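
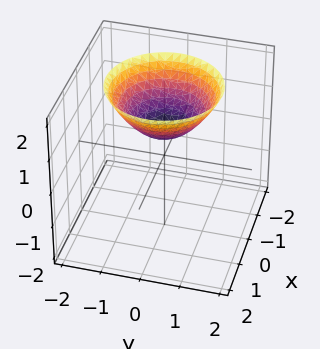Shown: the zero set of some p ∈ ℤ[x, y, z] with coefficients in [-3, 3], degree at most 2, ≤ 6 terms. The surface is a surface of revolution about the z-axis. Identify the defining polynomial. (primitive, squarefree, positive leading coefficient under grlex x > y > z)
Degree: the shape is more complex than any degree-1 surface, so deg p = 2.
Symmetries: the z-axis is an axis of rotation, so x and y enter only as x² + y².
From the visible intercepts: no x-intercept at any integer in the box; it misses every integer gridline on the y-axis; a circular section at z = 1 has radius between 0 and 1.
Assembling these constraints gives the stated polynomial.

2*x^2 + 2*y^2 - 3*z + 2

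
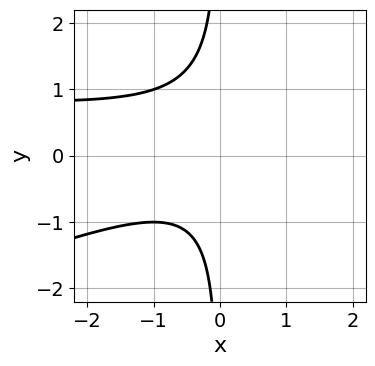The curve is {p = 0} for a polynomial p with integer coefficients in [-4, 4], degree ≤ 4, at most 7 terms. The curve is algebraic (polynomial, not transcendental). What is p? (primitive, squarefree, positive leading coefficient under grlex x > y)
(a) Degree: no degree-2 curve has this shape, so deg p = 3.
(b) From the visible intercepts: it misses every integer gridline on the x-axis; no y-intercept at any integer in the box.
(c) Together with the visible shape, these determine p as stated.

x^2*y - 3*x*y^2 - x^2 + x*y - 2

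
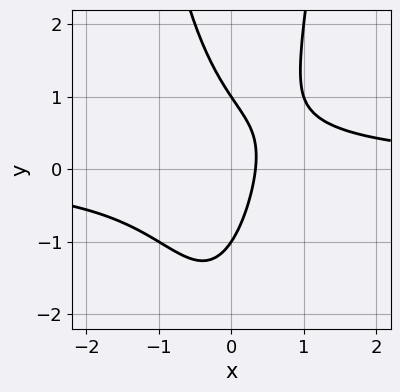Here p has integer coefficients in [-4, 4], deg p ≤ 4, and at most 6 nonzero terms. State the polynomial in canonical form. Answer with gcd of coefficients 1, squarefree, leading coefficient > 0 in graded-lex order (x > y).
First, the degree is 3 — the shape is more complex than any degree-2 curve.
Then, against the integer gridlines: the y-axis gridline crossings are at y ∈ {-1, 1}.
Finally, assembling these constraints gives the stated polynomial.

3*x^2*y - y^2 - 3*x + 1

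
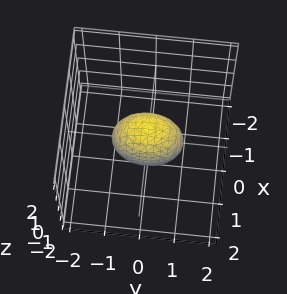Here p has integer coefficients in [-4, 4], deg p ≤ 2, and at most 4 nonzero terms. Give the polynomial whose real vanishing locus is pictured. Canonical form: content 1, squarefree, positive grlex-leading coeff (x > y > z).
2*x^2 + y^2 + z^2 - 1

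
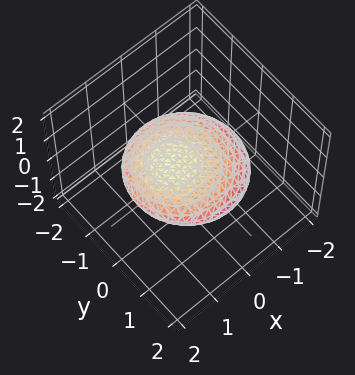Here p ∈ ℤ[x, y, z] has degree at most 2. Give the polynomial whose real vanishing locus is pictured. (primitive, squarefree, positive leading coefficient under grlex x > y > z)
x^2 - x*z + y^2 + 3*z^2 - 2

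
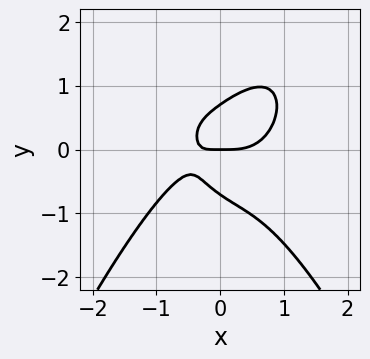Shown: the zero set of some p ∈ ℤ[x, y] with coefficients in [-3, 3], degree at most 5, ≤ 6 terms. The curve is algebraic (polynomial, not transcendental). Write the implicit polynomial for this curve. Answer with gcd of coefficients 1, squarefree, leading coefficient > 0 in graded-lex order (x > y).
(a) The degree is 4 — the shape is more complex than any degree-3 curve.
(b) Against the integer gridlines: it crosses the x-axis at the gridline x = 0; one y-axis crossing is at y = 0.
(c) The integer polynomial consistent with all of this is the stated p.

2*x^4 + 2*y^3 - 2*x*y - y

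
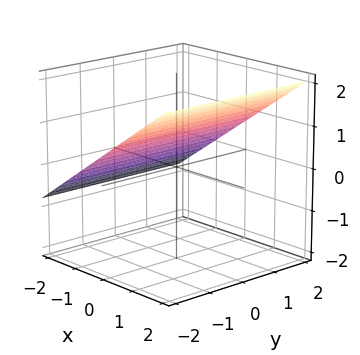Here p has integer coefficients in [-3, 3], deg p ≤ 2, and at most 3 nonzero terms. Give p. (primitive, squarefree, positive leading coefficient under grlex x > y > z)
1. Degree: the surface is flat (a plane), so deg p = 1.
2. From the axis intercepts and sections: it meets the x-axis at x = -1 (among the integer gridlines); it misses every integer gridline on the y-axis.
3. The integer polynomial consistent with all of this is the stated p.

2*x - 3*z + 2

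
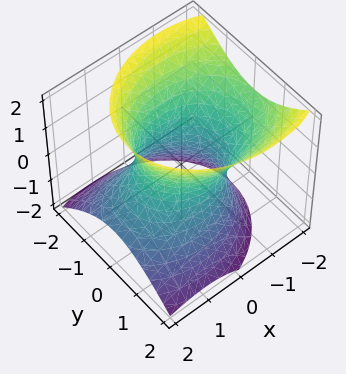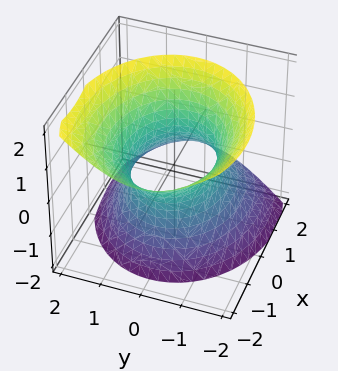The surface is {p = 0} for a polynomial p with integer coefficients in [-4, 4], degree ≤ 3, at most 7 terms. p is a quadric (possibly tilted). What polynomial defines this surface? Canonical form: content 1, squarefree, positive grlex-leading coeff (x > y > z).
2*x^2 + 2*x*z + 3*y^2 - 2*z^2 - 3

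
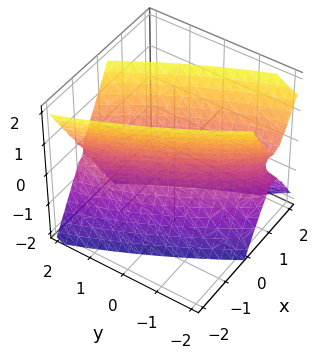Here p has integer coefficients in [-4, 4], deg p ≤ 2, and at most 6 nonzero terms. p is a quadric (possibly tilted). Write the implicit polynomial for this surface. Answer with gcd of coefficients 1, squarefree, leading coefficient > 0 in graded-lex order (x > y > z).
3*x^2 + 3*x*y + y^2 - z^2 - 1

First, degree: no degree-1 surface has this shape, so deg p = 2.
Then, checking where it meets the axes: the y-axis gridline crossings are at y ∈ {-1, 1}; it misses every integer gridline on the z-axis.
Finally, together with the visible shape, these determine p as stated.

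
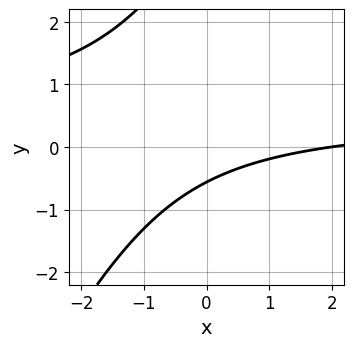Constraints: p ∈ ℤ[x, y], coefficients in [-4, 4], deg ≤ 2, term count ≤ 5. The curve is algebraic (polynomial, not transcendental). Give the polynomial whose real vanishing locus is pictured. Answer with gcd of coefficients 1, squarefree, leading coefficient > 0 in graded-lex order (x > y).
2*x*y - y^2 - x + 3*y + 2

(a) The degree is 2 — no degree-1 curve has this shape.
(b) Checking where it meets the axes: it crosses the x-axis at the gridline x = 2.
(c) Matching integer coefficients to the picture gives p.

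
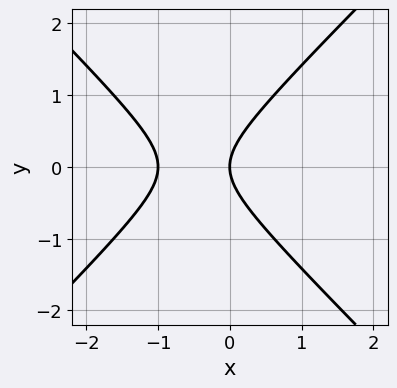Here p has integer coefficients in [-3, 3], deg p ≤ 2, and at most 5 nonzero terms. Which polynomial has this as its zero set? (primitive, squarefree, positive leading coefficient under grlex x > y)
deg p = 2. No degree-1 curve has this shape.
Symmetries: the y ↦ −y reflection is a symmetry, so y appears only in even powers.
Reading off the gridlines: it crosses the y-axis at the gridline y = 0; the x-axis gridline crossings are at x ∈ {-1, 0}.
Fitting integer coefficients to these (and the overall shape) gives p.

x^2 - y^2 + x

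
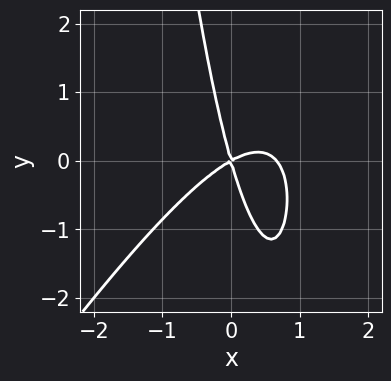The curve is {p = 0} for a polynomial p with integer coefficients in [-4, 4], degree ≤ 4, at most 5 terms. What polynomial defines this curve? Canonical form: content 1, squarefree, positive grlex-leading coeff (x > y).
3*x^3 - 2*x^2*y - 2*x^2 + 3*x*y + y^2

1. Degree: no degree-2 curve has this shape, so deg p = 3.
2. Reading off the gridlines: one x-axis crossing is at x = 0; it crosses the y-axis at the gridline y = 0.
3. Matching integer coefficients to the picture gives p.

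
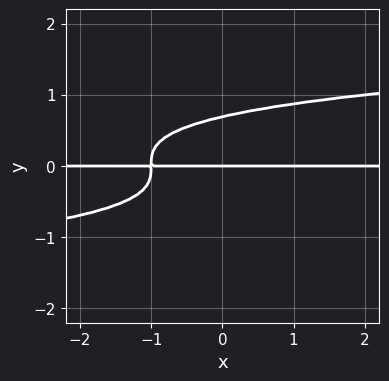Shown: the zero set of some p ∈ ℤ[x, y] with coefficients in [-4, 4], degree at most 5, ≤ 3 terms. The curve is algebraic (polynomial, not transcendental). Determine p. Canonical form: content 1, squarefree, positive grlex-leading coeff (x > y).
3*y^4 - x*y - y

Degree: a generic line meets the curve in up to 4 points, so deg p = 4.
From the visible intercepts: one y-axis crossing is at y = 0; every point of the x-axis in the box is on the curve.
These observations pin down the coefficients.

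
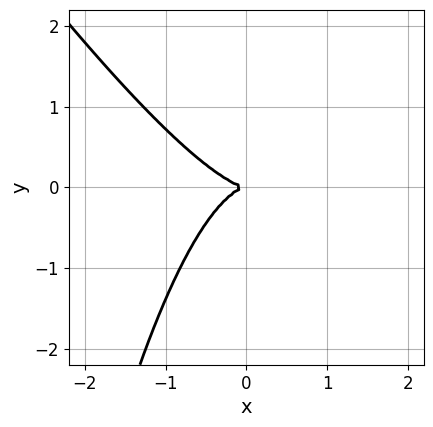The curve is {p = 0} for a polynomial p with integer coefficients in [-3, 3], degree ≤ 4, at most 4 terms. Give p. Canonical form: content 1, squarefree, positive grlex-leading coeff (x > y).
First, deg p = 3.
Next, reading off the gridlines: one x-axis crossing is at x = 0; it meets the y-axis at y = 0 (among the integer gridlines).
Finally, fitting integer coefficients to these (and the overall shape) gives p.

3*x^3 + 2*x^2*y + 3*y^2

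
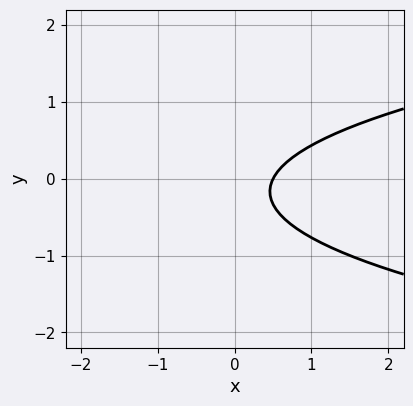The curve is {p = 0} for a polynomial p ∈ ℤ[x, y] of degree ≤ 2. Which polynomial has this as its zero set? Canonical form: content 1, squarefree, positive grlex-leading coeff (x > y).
3*y^2 - 2*x + y + 1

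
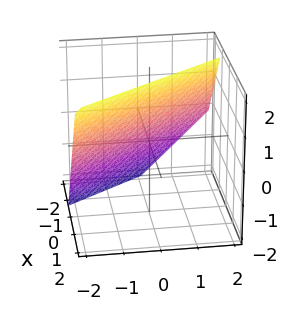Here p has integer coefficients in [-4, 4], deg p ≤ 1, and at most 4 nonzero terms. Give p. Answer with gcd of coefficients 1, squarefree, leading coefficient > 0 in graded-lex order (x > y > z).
3*x + 2*y - 2*z + 2

1. The degree is 1 — every cross-section is a straight line — this is a plane.
2. Reading off the gridlines: one y-axis crossing is at y = -1; one z-axis crossing is at z = 1.
3. Matching integer coefficients to the picture gives p.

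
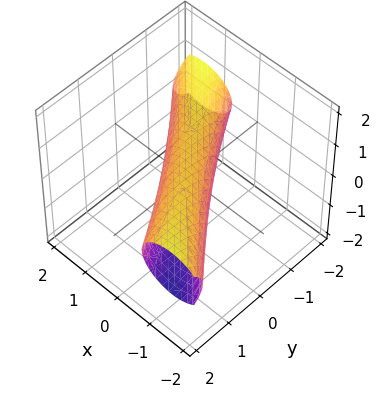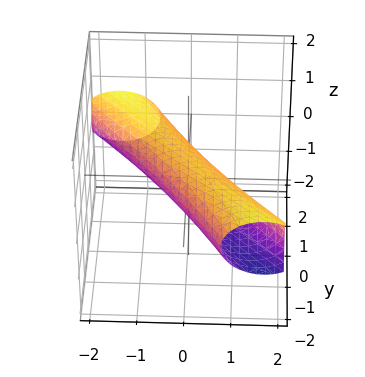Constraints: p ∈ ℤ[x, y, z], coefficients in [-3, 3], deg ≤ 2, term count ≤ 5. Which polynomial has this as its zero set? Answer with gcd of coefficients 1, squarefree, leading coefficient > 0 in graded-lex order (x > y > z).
(a) Degree: a generic line meets the surface in up to 2 points, so deg p = 2.
(b) From the visible intercepts: the y-axis gridline crossings are at y ∈ {-1, 1}.
(c) Putting this together gives p.

2*x^2 + 3*x*y + y^2 + 3*z^2 - 1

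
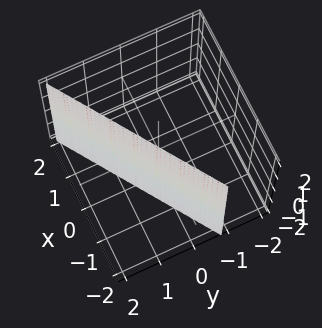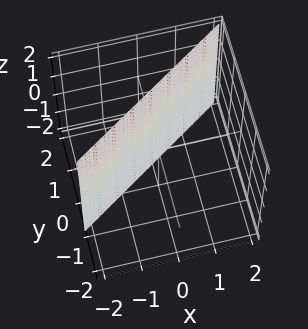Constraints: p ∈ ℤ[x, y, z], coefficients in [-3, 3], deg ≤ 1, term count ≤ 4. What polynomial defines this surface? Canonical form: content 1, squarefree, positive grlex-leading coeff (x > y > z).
2*x - 3*y + 2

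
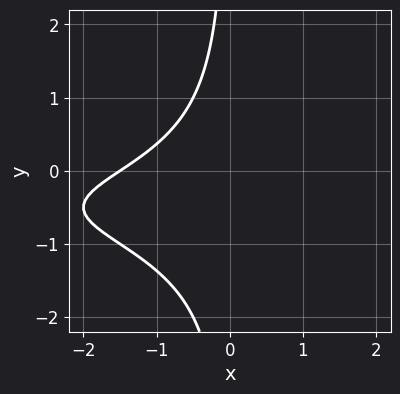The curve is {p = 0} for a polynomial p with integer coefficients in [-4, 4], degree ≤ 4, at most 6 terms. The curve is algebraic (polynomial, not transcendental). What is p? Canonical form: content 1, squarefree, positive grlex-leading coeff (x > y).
2*x*y^2 + 2*x*y + 2*x + 3

(a) Degree: no degree-2 curve has this shape, so deg p = 3.
(b) Reading off the gridlines: it misses every integer gridline on the y-axis.
(c) Matching integer coefficients to the picture gives p.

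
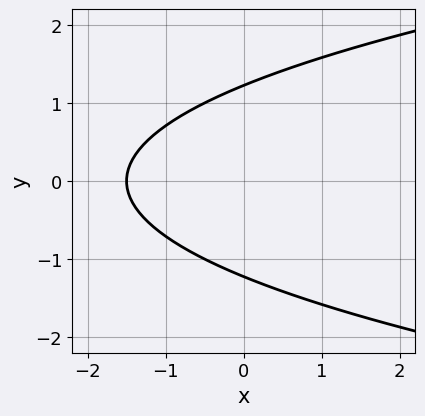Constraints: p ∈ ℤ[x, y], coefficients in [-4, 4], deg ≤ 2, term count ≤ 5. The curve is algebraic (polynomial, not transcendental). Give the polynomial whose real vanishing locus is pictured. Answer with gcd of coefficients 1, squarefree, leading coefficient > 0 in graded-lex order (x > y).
2*y^2 - 2*x - 3

1. Degree: the shape is more complex than any degree-1 curve, so deg p = 2.
2. Symmetries: mirror symmetry y ↦ −y ⇒ only even powers of y.
3. Assembling these constraints gives the stated polynomial.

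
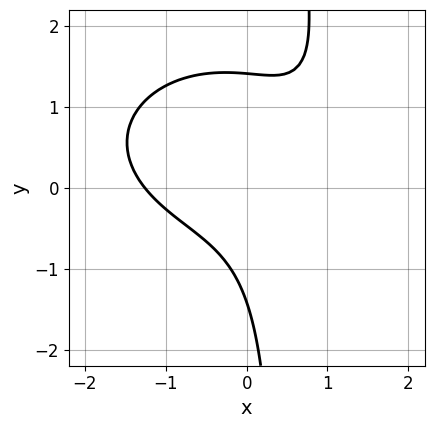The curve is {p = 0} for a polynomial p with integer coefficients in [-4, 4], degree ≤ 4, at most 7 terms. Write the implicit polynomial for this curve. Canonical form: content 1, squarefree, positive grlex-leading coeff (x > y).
x^3 + 2*x*y^2 - 3*x*y - y^2 + 2

First, degree: no degree-2 curve has this shape, so deg p = 3.
Finally, putting this together gives p.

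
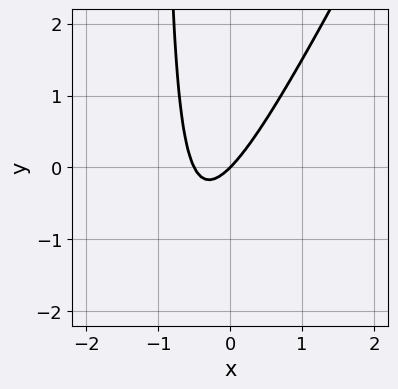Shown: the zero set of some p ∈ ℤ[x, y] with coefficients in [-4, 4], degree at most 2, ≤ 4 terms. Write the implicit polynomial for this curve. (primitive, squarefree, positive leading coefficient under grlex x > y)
deg p = 2. No degree-1 curve has this shape.
From the visible intercepts: it meets the y-axis at y = 0 (among the integer gridlines); one x-axis crossing is at x = 0.
The integer polynomial consistent with all of this is the stated p.

2*x^2 - x*y + x - y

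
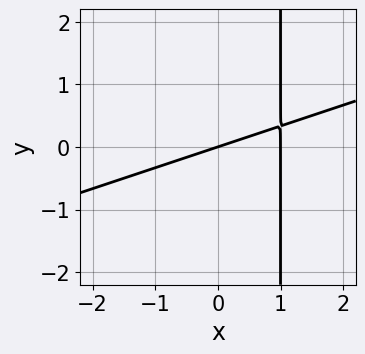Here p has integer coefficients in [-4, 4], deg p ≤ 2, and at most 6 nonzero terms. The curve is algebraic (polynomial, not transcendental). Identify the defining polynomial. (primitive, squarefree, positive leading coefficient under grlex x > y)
x^2 - 3*x*y - x + 3*y

(a) Degree: no degree-1 curve has this shape, so deg p = 2.
(b) Reading off the gridlines: it meets the y-axis at y = 0 (among the integer gridlines); among the integer gridlines, it crosses the x-axis at x ∈ {0, 1}.
(c) Putting this together gives p.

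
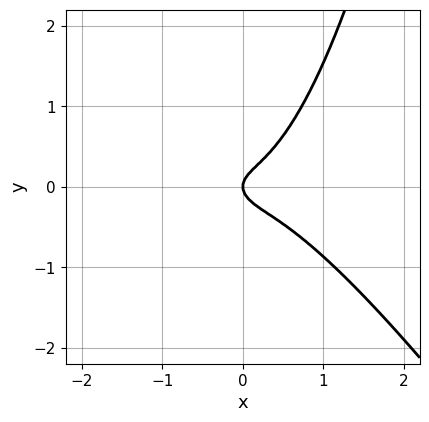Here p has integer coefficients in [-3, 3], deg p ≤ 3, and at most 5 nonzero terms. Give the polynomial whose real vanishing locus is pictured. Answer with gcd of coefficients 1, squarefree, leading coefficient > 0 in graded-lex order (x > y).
3*x^3 + 2*x^2*y - 3*y^2 + x

(a) deg p = 3.
(b) From the axis intercepts and sections: it meets the x-axis at x = 0 (among the integer gridlines); it meets the y-axis at y = 0 (among the integer gridlines).
(c) Together with the visible shape, these determine p as stated.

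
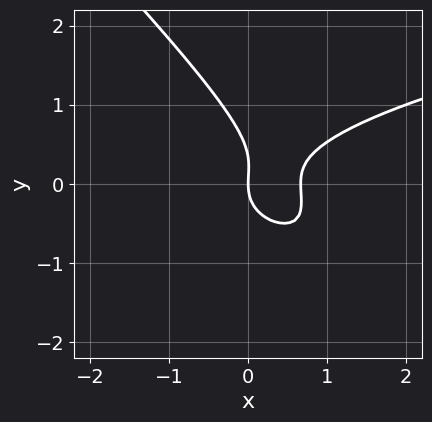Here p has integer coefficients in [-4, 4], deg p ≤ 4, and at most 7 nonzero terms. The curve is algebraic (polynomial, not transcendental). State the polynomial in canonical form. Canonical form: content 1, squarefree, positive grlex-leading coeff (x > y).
3*x*y^2 + 3*y^3 - 3*x^2 - y^2 + 2*x

(a) Degree: a generic line meets the curve in up to 3 points, so deg p = 3.
(b) Against the integer gridlines: it meets the y-axis at y = 0 (among the integer gridlines); it crosses the x-axis at the gridline x = 0.
(c) Putting this together gives p.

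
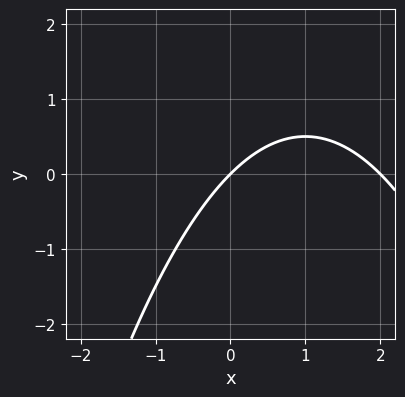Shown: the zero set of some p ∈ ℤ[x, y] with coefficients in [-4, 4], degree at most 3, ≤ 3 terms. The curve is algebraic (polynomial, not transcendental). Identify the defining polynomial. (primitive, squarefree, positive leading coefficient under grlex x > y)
First, the degree is 2 — no degree-1 curve has this shape.
Then, from the visible intercepts: the x-axis gridline crossings are at x ∈ {0, 2}; it meets the y-axis at y = 0 (among the integer gridlines).
Finally, solving for integer coefficients yields p as stated.

x^2 - 2*x + 2*y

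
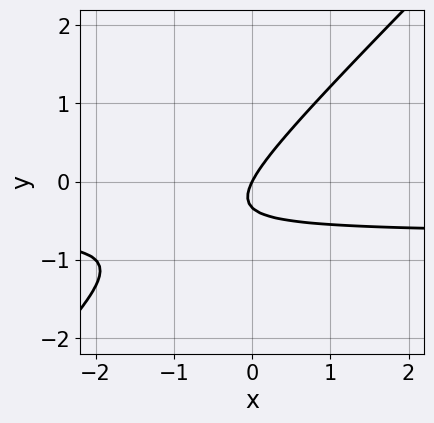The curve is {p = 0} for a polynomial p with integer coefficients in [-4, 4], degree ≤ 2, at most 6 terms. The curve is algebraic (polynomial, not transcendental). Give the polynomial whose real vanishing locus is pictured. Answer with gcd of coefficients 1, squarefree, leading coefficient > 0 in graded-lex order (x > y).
3*x*y - 3*y^2 + 2*x - y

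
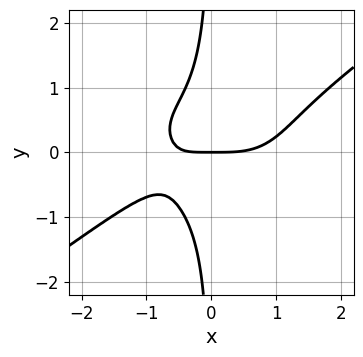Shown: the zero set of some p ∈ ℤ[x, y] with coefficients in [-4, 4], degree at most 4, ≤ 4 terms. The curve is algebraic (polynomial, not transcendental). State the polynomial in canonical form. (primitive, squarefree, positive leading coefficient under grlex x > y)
1. deg p = 4. No degree-3 curve has this shape.
2. From the axis intercepts and sections: it crosses the x-axis at the gridline x = 0; one y-axis crossing is at y = 0.
3. The integer polynomial consistent with all of this is the stated p.

x^4 - 3*x*y^3 - 2*x*y - 2*y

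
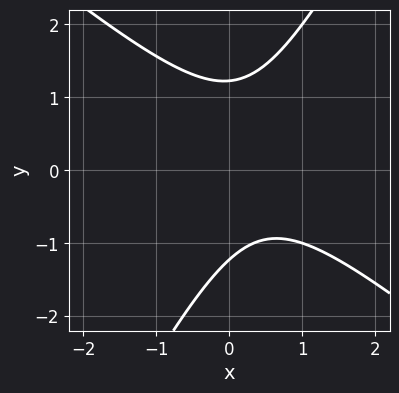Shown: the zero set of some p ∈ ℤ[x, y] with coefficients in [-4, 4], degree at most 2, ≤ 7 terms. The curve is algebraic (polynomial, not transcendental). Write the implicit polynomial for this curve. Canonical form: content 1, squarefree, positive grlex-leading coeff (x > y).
3*x^2 + 2*x*y - 2*y^2 - 2*x + 3

First, degree: a generic line meets the curve in up to 2 points, so deg p = 2.
Next, reading off the gridlines: it misses every integer gridline on the x-axis.
Finally, together with the visible shape, these determine p as stated.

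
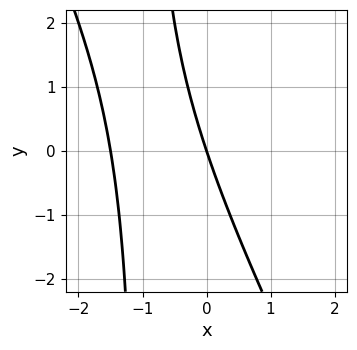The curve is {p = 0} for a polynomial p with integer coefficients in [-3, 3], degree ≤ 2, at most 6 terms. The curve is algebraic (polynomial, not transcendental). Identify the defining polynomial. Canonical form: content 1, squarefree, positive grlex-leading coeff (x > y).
2*x^2 + x*y + 3*x + y

1. deg p = 2. No degree-1 curve has this shape.
2. Checking where it meets the axes: it meets the x-axis at x = 0 (among the integer gridlines); it crosses the y-axis at the gridline y = 0.
3. These observations pin down the coefficients.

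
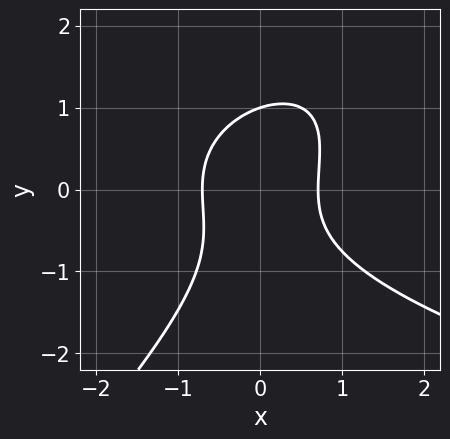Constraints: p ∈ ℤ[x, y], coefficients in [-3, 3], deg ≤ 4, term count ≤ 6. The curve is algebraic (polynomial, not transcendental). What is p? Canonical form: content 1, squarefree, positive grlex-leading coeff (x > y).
x*y^2 - y^3 - 2*x^2 + 1

(a) The degree is 3 — a generic line meets the curve in up to 3 points.
(b) Observable constraints: it meets the y-axis at y = 1 (among the integer gridlines).
(c) These observations pin down the coefficients.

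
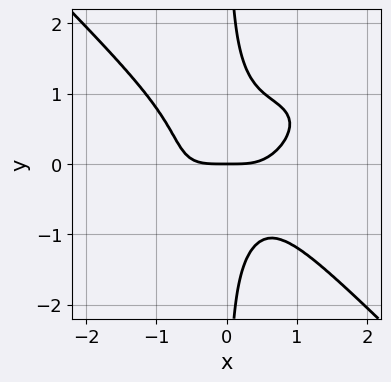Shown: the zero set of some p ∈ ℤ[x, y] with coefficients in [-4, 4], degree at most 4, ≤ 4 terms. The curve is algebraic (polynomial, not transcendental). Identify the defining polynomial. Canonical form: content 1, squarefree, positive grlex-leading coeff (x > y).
x^4 - x^3*y + 2*x*y^3 - y

Degree: a generic line meets the curve in up to 4 points, so deg p = 4.
From the visible intercepts: it crosses the y-axis at the gridline y = 0; it meets the x-axis at x = 0 (among the integer gridlines).
Putting this together gives p.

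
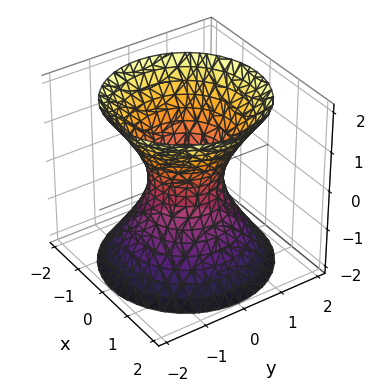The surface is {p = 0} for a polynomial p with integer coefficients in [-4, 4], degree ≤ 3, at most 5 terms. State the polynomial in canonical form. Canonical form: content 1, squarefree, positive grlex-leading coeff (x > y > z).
3*x^2 + 3*y^2 - 2*z^2 - 2

1. deg p = 2. An hourglass — one-sheet hyperboloid; a quadric.
2. Symmetries: it's symmetric under z → −z, forcing even powers of z; the z-axis is an axis of rotation, so x and y enter only as x² + y².
3. From the axis intercepts and sections: it misses every integer gridline on the z-axis; a circular section at z = -1 has radius between 1 and 2.
4. Fitting integer coefficients to these (and the overall shape) gives p.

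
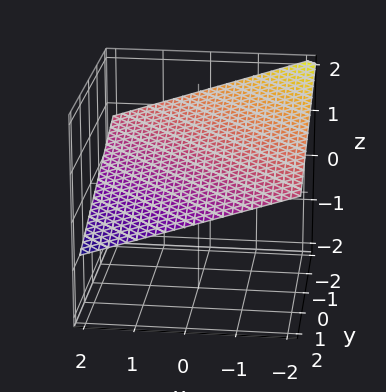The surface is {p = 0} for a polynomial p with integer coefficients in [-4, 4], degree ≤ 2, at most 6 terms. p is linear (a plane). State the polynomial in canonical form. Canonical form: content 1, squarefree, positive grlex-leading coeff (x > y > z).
First, deg p = 1.
Then, checking where it meets the axes: one x-axis crossing is at x = 2; it meets the y-axis at y = 2 (among the integer gridlines).
Finally, the integer polynomial consistent with all of this is the stated p.

x + y + 3*z - 2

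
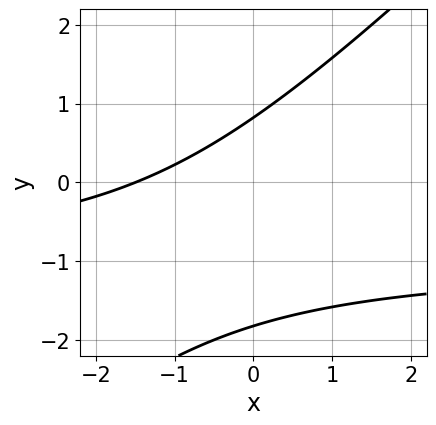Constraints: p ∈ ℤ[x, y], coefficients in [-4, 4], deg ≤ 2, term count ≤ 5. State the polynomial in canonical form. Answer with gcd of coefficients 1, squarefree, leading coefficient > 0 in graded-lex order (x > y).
Degree: a generic line meets the curve in up to 2 points, so deg p = 2.
Solving for integer coefficients yields p as stated.

2*x*y - 2*y^2 + 2*x - 2*y + 3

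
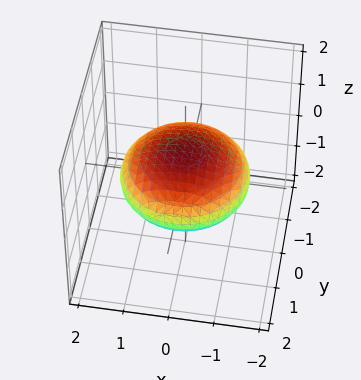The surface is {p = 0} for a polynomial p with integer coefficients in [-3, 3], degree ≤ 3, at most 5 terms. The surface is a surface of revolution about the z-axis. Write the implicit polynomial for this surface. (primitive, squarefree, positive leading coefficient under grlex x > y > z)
1. Degree: no degree-1 surface has this shape, so deg p = 2.
2. Symmetries: the z-axis is an axis of rotation, so x and y enter only as x² + y².
3. Observable constraints: a circular section at z = 0 has radius between 1 and 2.
4. Putting this together gives p.

x^2 + y^2 + 3*z^2 - 2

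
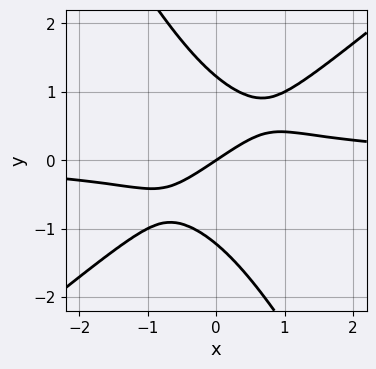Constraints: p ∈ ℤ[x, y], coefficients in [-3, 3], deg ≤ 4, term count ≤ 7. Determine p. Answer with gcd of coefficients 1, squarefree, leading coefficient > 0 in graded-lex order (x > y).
3*x^2*y - 2*x*y^2 - 2*y^3 - 2*x + 3*y

(a) deg p = 3. No degree-2 curve has this shape.
(b) Against the integer gridlines: one x-axis crossing is at x = 0; it meets the y-axis at y = 0 (among the integer gridlines).
(c) Fitting integer coefficients to these (and the overall shape) gives p.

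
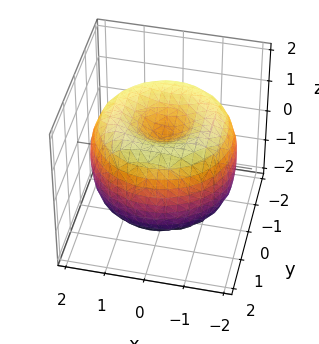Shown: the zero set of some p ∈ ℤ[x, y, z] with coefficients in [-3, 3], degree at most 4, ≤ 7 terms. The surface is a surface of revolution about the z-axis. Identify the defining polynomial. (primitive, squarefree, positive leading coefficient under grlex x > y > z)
First, degree: no degree-3 surface has this shape, so deg p = 4.
Then, symmetry: the z-axis is an axis of rotation, so x and y enter only as x² + y².
Then, checking where it meets the axes: a circular section at z = 0 has radius between 1 and 2.
Finally, these observations pin down the coefficients.

x^4 + 2*x^2*y^2 + y^4 - 3*x^2 - 3*y^2 + 2*z^2 - 1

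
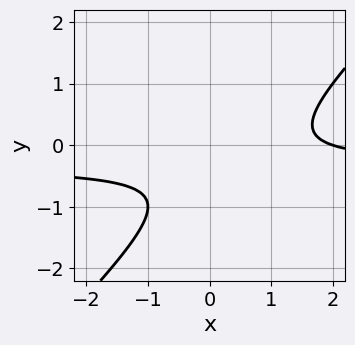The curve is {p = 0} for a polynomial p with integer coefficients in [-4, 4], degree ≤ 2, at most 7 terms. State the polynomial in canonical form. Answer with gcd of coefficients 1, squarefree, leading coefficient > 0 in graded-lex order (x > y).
1. deg p = 2.
2. Reading off the gridlines: it crosses the x-axis at the gridline x = 2; the curve avoids every integer y-axis point in the box.
3. Assembling these constraints gives the stated polynomial.

3*x*y - 3*y^2 + x - 3*y - 2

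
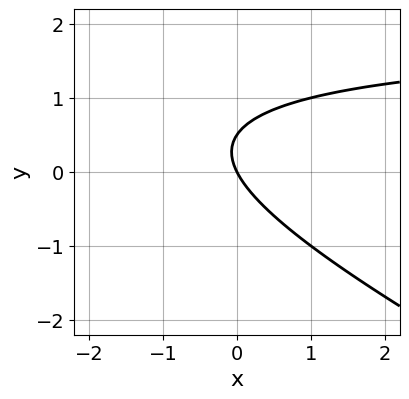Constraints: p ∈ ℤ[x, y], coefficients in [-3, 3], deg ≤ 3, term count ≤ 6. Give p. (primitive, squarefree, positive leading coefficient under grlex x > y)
(a) The degree is 2 — the shape is more complex than any degree-1 curve.
(b) Against the integer gridlines: one x-axis crossing is at x = 0; it meets the y-axis at y = 0 (among the integer gridlines).
(c) Putting this together gives p.

x*y + 2*y^2 - 2*x - y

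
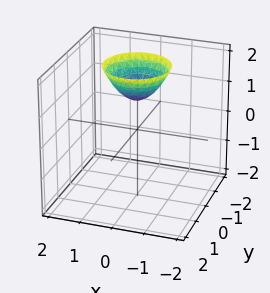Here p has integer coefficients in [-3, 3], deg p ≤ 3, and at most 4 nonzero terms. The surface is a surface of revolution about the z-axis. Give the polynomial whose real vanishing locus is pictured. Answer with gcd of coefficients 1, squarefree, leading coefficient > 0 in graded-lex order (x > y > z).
x^2 + y^2 - z + 1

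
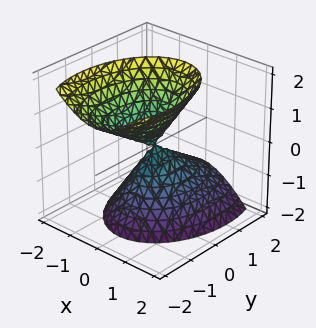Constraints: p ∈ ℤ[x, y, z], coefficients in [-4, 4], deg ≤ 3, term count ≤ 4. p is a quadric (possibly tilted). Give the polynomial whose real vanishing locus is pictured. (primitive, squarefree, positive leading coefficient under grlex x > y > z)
First, there are 2 components. They look like related sheets of one shape, so recover p as a whole.
Then, deg p = 2. A generic line meets the surface in up to 2 points.
Next, checking where it meets the axes: one y-axis crossing is at y = 0; one x-axis crossing is at x = 0; it crosses the z-axis at the gridline z = 0.
Finally, fitting integer coefficients to these (and the overall shape) gives p.

2*x^2 + y^2 + y*z - z^2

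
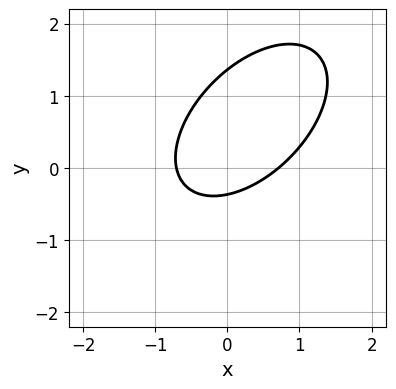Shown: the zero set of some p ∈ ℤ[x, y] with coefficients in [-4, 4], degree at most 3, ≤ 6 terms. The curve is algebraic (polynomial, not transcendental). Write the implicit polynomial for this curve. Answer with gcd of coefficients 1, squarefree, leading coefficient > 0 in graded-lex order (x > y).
2*x^2 - 2*x*y + 2*y^2 - 2*y - 1

First, the degree is 2 — the shape is more complex than any degree-1 curve.
Finally, putting this together gives p.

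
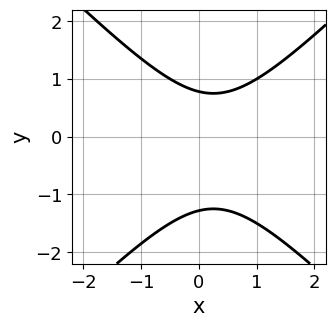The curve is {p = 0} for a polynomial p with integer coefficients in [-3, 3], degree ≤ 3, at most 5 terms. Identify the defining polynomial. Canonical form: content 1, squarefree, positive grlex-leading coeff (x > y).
2*x^2 - 2*y^2 - x - y + 2

(a) Degree: no degree-1 curve has this shape, so deg p = 2.
(b) Checking where it meets the axes: the curve avoids every integer x-axis point in the box.
(c) Fitting integer coefficients to these (and the overall shape) gives p.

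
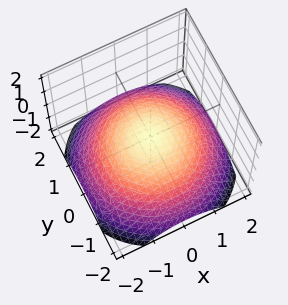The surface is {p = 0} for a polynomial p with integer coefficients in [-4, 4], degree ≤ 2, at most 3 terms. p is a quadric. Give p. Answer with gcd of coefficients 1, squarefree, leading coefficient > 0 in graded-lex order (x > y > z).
x^2 + y^2 + 3*z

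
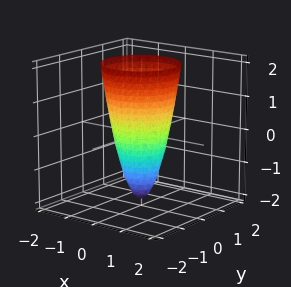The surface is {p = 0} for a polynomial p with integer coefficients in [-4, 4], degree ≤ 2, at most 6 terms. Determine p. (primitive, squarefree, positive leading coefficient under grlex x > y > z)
3*x^2 + 3*y^2 - z - 2

1. The degree is 2 — the shape is more complex than any degree-1 surface.
2. Symmetries: every cross-section ⟂ z is a circle, so x, y appear only via x² + y².
3. Observable constraints: it meets the z-axis at z = -2 (among the integer gridlines); a circular section at z = 1 has radius exactly 1.
4. Fitting integer coefficients to these (and the overall shape) gives p.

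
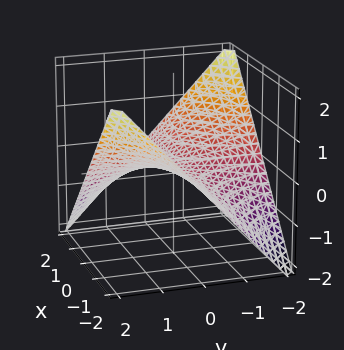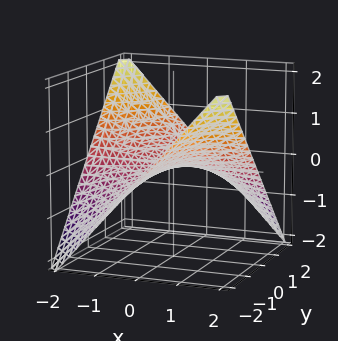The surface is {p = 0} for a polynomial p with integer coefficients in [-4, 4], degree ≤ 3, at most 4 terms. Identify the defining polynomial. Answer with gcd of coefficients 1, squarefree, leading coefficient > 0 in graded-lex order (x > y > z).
First, the degree is 2 — a saddle surface; a quadric.
Next, reading off the gridlines: the visible y-axis segment lies entirely on the surface; the visible x-axis segment lies entirely on the surface; one z-axis crossing is at z = 0.
Finally, fitting integer coefficients to these (and the overall shape) gives p.

x*y + 2*z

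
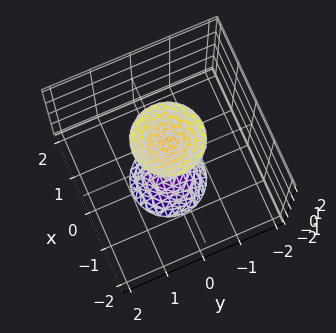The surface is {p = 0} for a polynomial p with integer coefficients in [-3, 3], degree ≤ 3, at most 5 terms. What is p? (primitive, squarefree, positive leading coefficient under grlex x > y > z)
3*x^2 + 3*y^2 - z^2 + 2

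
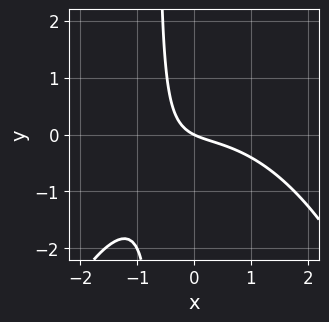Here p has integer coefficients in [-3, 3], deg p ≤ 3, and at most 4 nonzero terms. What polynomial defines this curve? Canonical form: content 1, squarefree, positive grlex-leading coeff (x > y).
x^3 + 3*x*y + x + 2*y

First, the degree is 3 — no degree-2 curve has this shape.
Then, observable constraints: it meets the y-axis at y = 0 (among the integer gridlines); it crosses the x-axis at the gridline x = 0.
Finally, together with the visible shape, these determine p as stated.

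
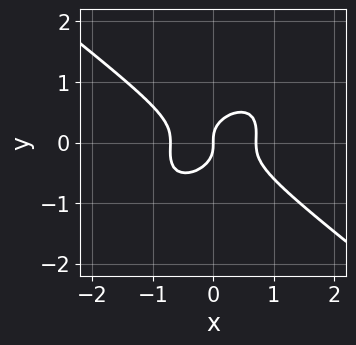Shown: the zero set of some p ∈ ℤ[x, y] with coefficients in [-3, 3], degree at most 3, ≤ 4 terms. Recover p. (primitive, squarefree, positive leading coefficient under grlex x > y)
2*x^3 - x*y^2 + 3*y^3 - x

The degree is 3 — no degree-2 curve has this shape.
Against the integer gridlines: one y-axis crossing is at y = 0; it meets the x-axis at x = 0 (among the integer gridlines).
Together with the visible shape, these determine p as stated.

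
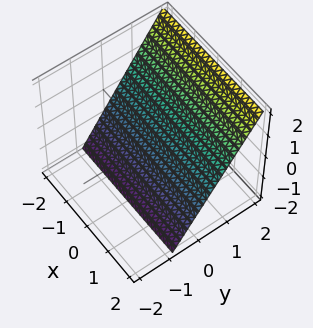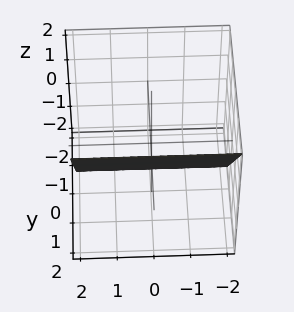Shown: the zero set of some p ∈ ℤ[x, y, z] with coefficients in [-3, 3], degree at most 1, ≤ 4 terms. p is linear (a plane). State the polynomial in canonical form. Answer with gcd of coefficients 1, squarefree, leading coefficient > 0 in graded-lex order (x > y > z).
3*y - 2*z - 2

1. The degree is 1 — every cross-section is a straight line — this is a plane.
2. Observable constraints: it meets the z-axis at z = -1 (among the integer gridlines); no x-intercept at any integer in the box.
3. Matching integer coefficients to the picture gives p.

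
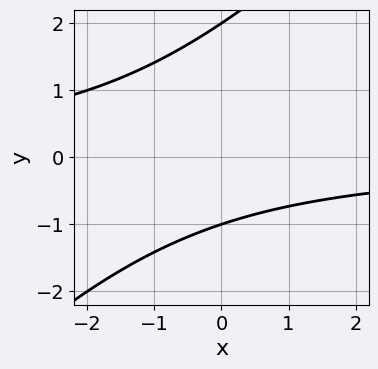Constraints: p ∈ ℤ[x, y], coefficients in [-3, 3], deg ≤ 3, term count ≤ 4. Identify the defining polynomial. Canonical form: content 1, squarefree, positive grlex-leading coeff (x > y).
x*y - y^2 + y + 2

First, degree: no degree-1 curve has this shape, so deg p = 2.
Next, observable constraints: the curve avoids every integer x-axis point in the box; the y-axis gridline crossings are at y ∈ {-1, 2}.
Finally, fitting integer coefficients to these (and the overall shape) gives p.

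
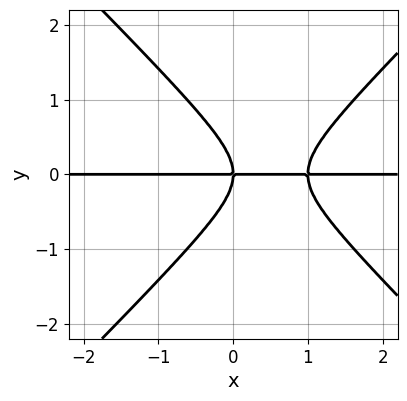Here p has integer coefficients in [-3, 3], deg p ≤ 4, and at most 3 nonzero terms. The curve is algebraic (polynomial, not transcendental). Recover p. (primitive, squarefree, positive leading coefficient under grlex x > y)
x^2*y - y^3 - x*y

(a) deg p = 3.
(b) From the axis intercepts and sections: the visible x-axis segment lies entirely on the curve; one y-axis crossing is at y = 0.
(c) Fitting integer coefficients to these (and the overall shape) gives p.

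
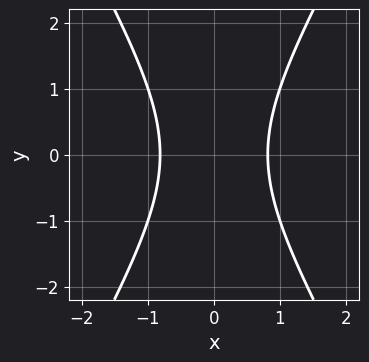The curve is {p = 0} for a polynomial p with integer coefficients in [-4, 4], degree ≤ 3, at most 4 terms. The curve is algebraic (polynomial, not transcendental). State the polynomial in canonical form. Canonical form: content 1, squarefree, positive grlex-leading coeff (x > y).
3*x^2 - y^2 - 2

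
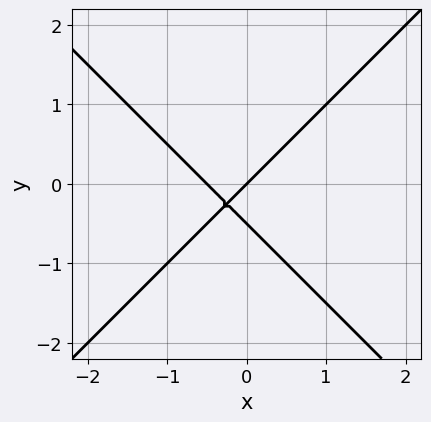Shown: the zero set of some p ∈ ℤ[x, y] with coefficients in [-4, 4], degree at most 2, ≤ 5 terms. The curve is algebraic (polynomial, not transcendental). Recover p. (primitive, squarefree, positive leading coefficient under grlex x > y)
2*x^2 - 2*y^2 + x - y

1. deg p = 2. The shape is more complex than any degree-1 curve.
2. Checking where it meets the axes: one x-axis crossing is at x = 0; it crosses the y-axis at the gridline y = 0.
3. Fitting integer coefficients to these (and the overall shape) gives p.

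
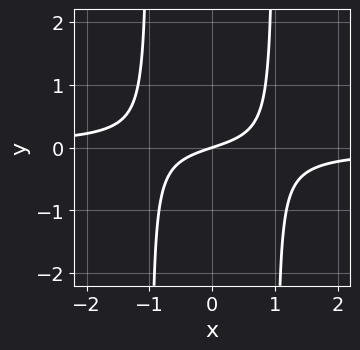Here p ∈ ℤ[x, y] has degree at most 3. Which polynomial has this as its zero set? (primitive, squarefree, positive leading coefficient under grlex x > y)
3*x^2*y + x - 3*y

1. deg p = 3. The shape is more complex than any degree-2 curve.
2. Against the integer gridlines: it crosses the x-axis at the gridline x = 0; it meets the y-axis at y = 0 (among the integer gridlines).
3. Solving for integer coefficients yields p as stated.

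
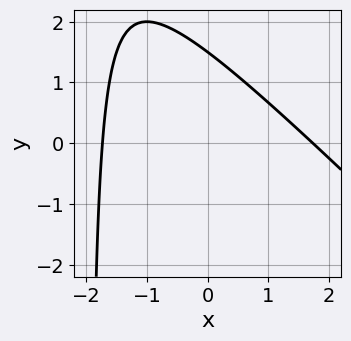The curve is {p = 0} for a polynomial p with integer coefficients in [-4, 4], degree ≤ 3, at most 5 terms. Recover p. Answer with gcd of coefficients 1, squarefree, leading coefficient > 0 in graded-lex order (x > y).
x^2 + x*y + 2*y - 3

Degree: a generic line meets the curve in up to 2 points, so deg p = 2.
Solving for integer coefficients yields p as stated.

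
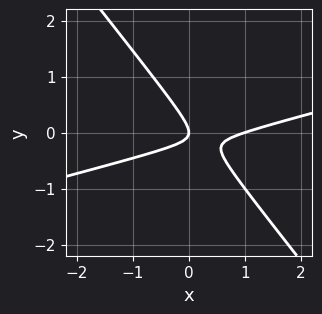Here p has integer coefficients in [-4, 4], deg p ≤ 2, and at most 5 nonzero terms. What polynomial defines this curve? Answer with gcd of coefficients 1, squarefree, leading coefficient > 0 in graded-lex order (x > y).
x^2 - 3*x*y - 3*y^2 - x

(a) deg p = 2. A generic line meets the curve in up to 2 points.
(b) From the axis intercepts and sections: among the integer gridlines, it crosses the x-axis at x ∈ {0, 1}; it crosses the y-axis at the gridline y = 0.
(c) Fitting integer coefficients to these (and the overall shape) gives p.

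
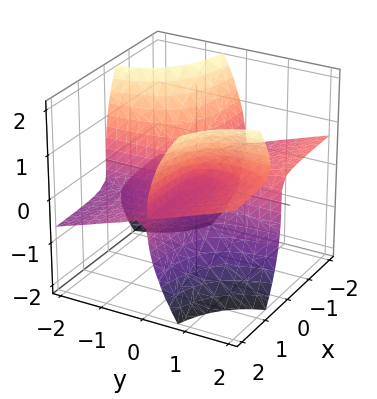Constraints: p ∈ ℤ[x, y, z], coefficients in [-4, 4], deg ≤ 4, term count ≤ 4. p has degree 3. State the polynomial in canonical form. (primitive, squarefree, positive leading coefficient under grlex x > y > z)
x*y^2 - 3*x*y*z + z^3

I count 2 distinct pieces. They look like related sheets of one shape, so recover p as a whole.
The degree is 3 — a generic line meets the surface in up to 3 points.
From the axis intercepts and sections: every point of the x-axis in the box is on the surface; the visible y-axis segment lies entirely on the surface.
Assembling these constraints gives the stated polynomial.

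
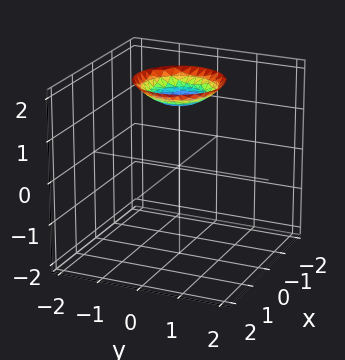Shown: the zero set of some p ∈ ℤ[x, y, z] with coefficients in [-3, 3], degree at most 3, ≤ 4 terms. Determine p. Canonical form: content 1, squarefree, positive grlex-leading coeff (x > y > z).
x^2 + y^2 - 2*z + 3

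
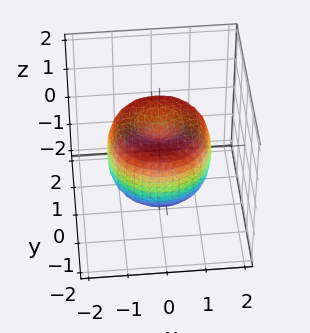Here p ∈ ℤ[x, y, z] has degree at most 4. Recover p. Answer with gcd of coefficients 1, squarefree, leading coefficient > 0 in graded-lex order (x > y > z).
(a) Degree: no degree-3 surface has this shape, so deg p = 4.
(b) By symmetry, the z-axis is an axis of rotation, so x and y enter only as x² + y².
(c) Checking where it meets the axes: a circular section at z = 0 has radius between 1 and 2.
(d) Matching integer coefficients to the picture gives p.

2*x^4 + 4*x^2*y^2 + 2*y^4 - 3*x^2 - 3*y^2 + 2*z^2 - 1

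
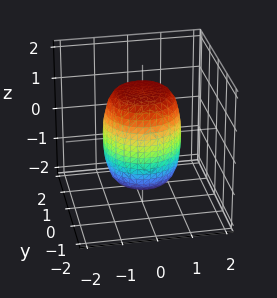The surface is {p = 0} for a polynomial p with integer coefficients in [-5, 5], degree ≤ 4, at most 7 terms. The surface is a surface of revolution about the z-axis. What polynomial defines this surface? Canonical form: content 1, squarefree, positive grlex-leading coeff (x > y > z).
1. deg p = 4.
2. Symmetries: rotational symmetry about the z-axis ⇒ p depends on x, y only through x² + y².
3. From the axis intercepts and sections: a circular section at z = 0 has radius between 1 and 2.
4. These observations pin down the coefficients.

2*x^4 + 4*x^2*y^2 + 2*y^4 - x^2 - y^2 + z^2 - 2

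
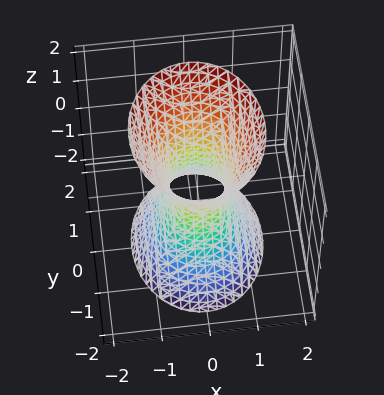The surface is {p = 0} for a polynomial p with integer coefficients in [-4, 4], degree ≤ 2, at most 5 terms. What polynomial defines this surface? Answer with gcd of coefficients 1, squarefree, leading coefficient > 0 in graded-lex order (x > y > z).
3*x^2 + 2*y^2 - z^2 - 1

(a) The degree is 2 — one connected sheet with a waist; a quadric.
(b) Symmetries: it's symmetric under y → −y, forcing even powers of y; mirror symmetry z ↦ −z ⇒ only even powers of z; it's symmetric under x → −x, forcing even powers of x.
(c) From the visible intercepts: no z-intercept at any integer in the box.
(d) Together with the visible shape, these determine p as stated.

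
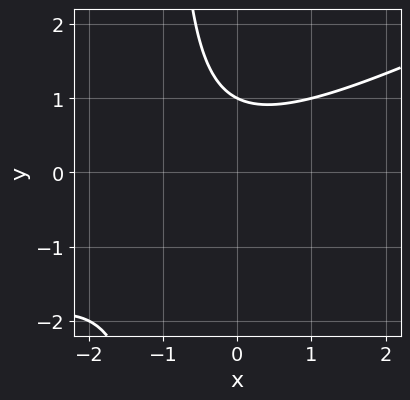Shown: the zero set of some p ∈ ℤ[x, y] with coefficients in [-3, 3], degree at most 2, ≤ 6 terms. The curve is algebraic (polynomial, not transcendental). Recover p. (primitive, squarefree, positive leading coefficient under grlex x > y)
First, degree: the shape is more complex than any degree-1 curve, so deg p = 2.
Then, checking where it meets the axes: it misses every integer gridline on the x-axis; one y-axis crossing is at y = 1.
Finally, fitting integer coefficients to these (and the overall shape) gives p.

x^2 - 2*x*y + x - 2*y + 2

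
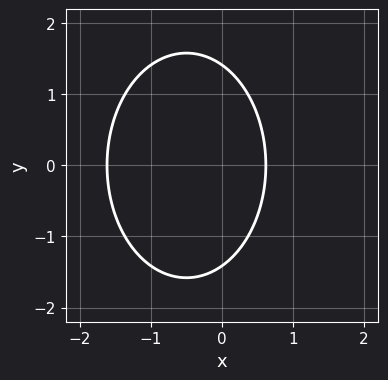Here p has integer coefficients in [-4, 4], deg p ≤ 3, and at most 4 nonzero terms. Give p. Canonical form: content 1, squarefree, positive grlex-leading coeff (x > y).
1. The degree is 2 — the shape is more complex than any degree-1 curve.
2. Symmetries: it's symmetric under y → −y, forcing even powers of y.
3. These observations pin down the coefficients.

2*x^2 + y^2 + 2*x - 2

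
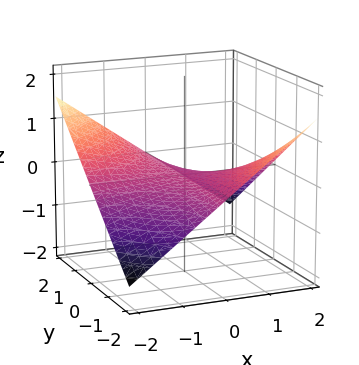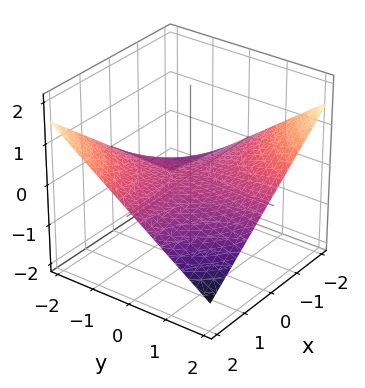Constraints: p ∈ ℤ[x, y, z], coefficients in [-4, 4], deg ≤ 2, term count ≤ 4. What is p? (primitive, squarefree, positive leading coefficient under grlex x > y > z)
x*y + 3*z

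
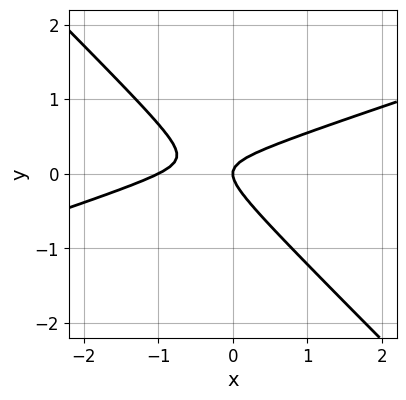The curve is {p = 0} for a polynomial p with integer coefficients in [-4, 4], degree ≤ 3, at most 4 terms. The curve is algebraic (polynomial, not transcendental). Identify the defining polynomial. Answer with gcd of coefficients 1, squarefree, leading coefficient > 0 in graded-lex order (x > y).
x^2 - 2*x*y - 3*y^2 + x

1. deg p = 2. The shape is more complex than any degree-1 curve.
2. Against the integer gridlines: it crosses the y-axis at the gridline y = 0; among the integer gridlines, it crosses the x-axis at x ∈ {-1, 0}.
3. Putting this together gives p.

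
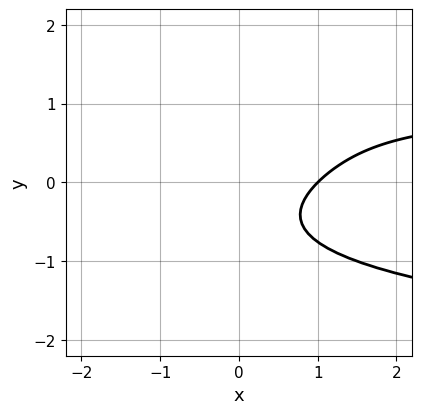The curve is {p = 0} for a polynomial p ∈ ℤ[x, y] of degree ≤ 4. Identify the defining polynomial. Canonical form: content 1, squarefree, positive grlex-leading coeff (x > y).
1. The degree is 4 — the shape is more complex than any degree-3 curve.
2. Against the integer gridlines: it crosses the x-axis at the gridline x = 1; no y-intercept at any integer in the box.
3. Assembling these constraints gives the stated polynomial.

y^4 - y^3 + x*y - x + 1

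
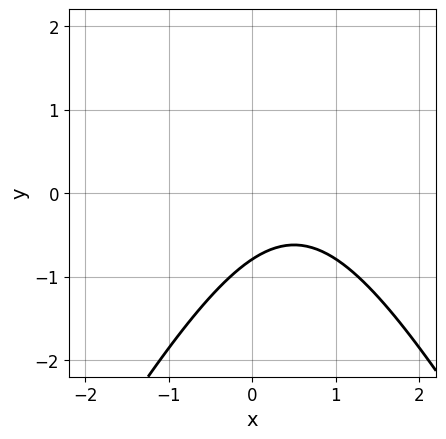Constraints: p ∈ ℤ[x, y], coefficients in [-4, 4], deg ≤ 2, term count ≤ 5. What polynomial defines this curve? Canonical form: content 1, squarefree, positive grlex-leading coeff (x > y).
First, deg p = 2. No degree-1 curve has this shape.
Next, against the integer gridlines: it misses every integer gridline on the x-axis.
Finally, fitting integer coefficients to these (and the overall shape) gives p.

3*x^2 - y^2 - 3*x + 3*y + 3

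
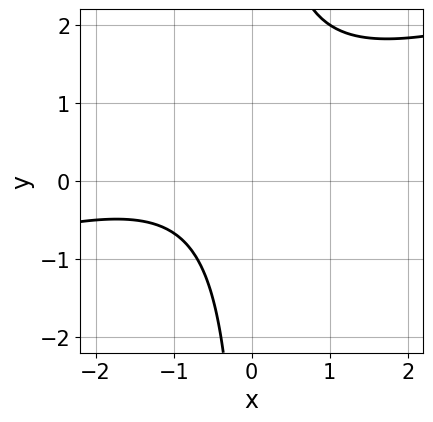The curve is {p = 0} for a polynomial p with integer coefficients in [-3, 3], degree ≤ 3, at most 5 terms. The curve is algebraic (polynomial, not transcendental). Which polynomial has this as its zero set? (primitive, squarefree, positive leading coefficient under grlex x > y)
x^2 - 3*x*y + 2*x + 3

First, the degree is 2 — the shape is more complex than any degree-1 curve.
Next, checking where it meets the axes: the curve avoids every integer x-axis point in the box; no y-intercept at any integer in the box.
Finally, matching integer coefficients to the picture gives p.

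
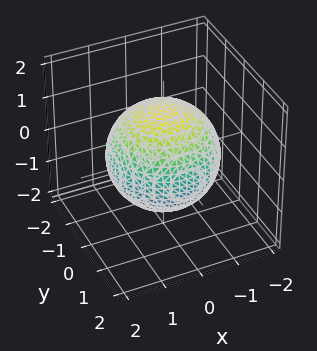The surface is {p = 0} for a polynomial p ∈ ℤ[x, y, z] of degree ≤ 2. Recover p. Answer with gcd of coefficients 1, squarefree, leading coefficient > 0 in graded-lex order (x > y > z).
(a) The degree is 2 — bounded and convex; a quadric.
(b) Symmetries: rotational symmetry about the z-axis ⇒ p depends on x, y only through x² + y²; the z ↦ −z reflection is a symmetry, so z appears only in even powers.
(c) Observable constraints: a circular section at z = 1 has radius exactly 1.
(d) Together with the visible shape, these determine p as stated.

x^2 + y^2 + z^2 - 2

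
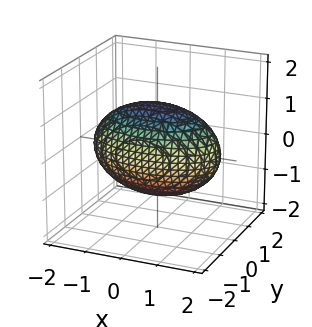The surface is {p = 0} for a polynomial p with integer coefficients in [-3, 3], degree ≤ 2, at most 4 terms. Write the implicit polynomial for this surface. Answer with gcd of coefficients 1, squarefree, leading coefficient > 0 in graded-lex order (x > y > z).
x^2 + 3*y^2 + 2*z^2 - 3

The degree is 2 — bounded and convex; a quadric.
Symmetries: it's symmetric under y → −y, forcing even powers of y; it's symmetric under x → −x, forcing even powers of x; the z ↦ −z reflection is a symmetry, so z appears only in even powers.
From the axis intercepts and sections: the y-axis gridline crossings are at y ∈ {-1, 1}.
The integer polynomial consistent with all of this is the stated p.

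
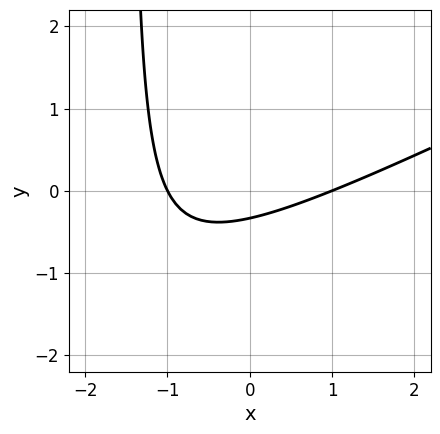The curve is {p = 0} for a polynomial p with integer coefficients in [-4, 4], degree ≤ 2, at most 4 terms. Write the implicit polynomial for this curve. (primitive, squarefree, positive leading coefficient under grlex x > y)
First, the degree is 2 — a generic line meets the curve in up to 2 points.
Next, against the integer gridlines: among the integer gridlines, it crosses the x-axis at x ∈ {-1, 1}.
Finally, putting this together gives p.

x^2 - 2*x*y - 3*y - 1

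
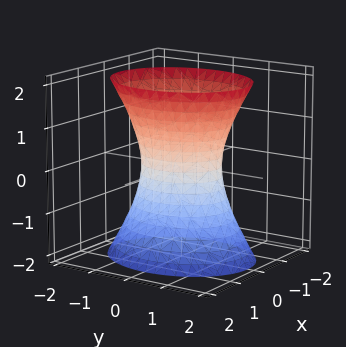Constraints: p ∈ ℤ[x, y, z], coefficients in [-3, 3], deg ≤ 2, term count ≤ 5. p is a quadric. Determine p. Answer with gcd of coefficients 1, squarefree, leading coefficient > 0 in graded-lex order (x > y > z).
3*x^2 + 2*y^2 - z^2 - 2

(a) The degree is 2 — an hourglass — one-sheet hyperboloid; a quadric.
(b) Symmetries: it's symmetric under y → −y, forcing even powers of y; the x ↦ −x reflection is a symmetry, so x appears only in even powers; mirror symmetry z ↦ −z ⇒ only even powers of z.
(c) From the visible intercepts: the surface avoids every integer z-axis point in the box; the y-axis gridline crossings are at y ∈ {-1, 1}.
(d) Fitting integer coefficients to these (and the overall shape) gives p.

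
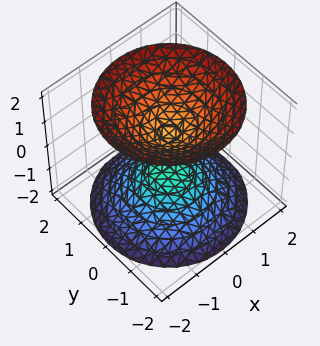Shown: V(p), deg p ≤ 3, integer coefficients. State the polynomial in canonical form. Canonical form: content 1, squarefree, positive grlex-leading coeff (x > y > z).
2*x^2 + 2*y^2 - 2*z^2 + 1

There are 2 components.
The degree is 2 — a generic line meets the surface in up to 2 points.
By symmetry, the z-axis is an axis of rotation, so x and y enter only as x² + y².
Observable constraints: a circular section at z = 2 has radius between 1 and 2; no y-intercept at any integer in the box; it misses every integer gridline on the x-axis.
Putting this together gives p.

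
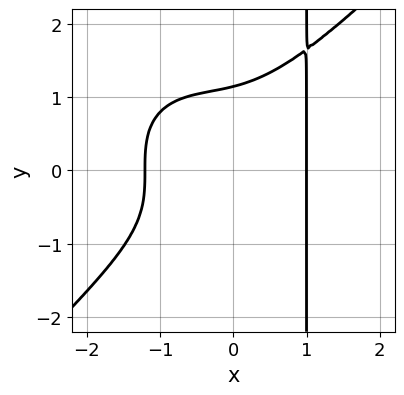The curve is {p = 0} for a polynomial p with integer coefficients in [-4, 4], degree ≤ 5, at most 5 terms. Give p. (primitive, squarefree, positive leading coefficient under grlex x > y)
(a) The degree is 4 — a generic line meets the curve in up to 4 points.
(b) From the visible intercepts: it crosses the x-axis at the gridline x = 1.
(c) Assembling these constraints gives the stated polynomial.

2*x^4 - 2*x*y^3 + 2*y^3 + x - 3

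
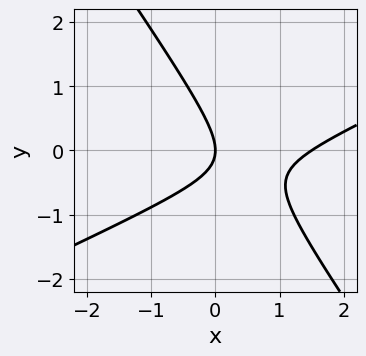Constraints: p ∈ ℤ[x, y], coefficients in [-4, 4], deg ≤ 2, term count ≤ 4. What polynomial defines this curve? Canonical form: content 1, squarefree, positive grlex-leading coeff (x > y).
2*x^2 - 3*x*y - 3*y^2 - 3*x

deg p = 2. No degree-1 curve has this shape.
From the axis intercepts and sections: it meets the x-axis at x = 0 (among the integer gridlines); one y-axis crossing is at y = 0.
These observations pin down the coefficients.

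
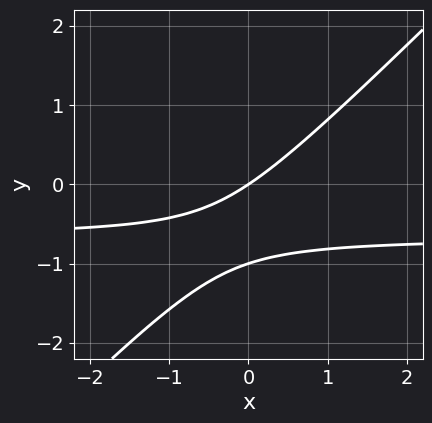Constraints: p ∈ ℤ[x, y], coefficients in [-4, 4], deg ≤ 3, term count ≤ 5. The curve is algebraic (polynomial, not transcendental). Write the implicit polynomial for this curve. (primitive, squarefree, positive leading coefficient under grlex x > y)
3*x*y - 3*y^2 + 2*x - 3*y

(a) deg p = 2.
(b) Reading off the gridlines: one x-axis crossing is at x = 0; the y-axis gridline crossings are at y ∈ {-1, 0}.
(c) These observations pin down the coefficients.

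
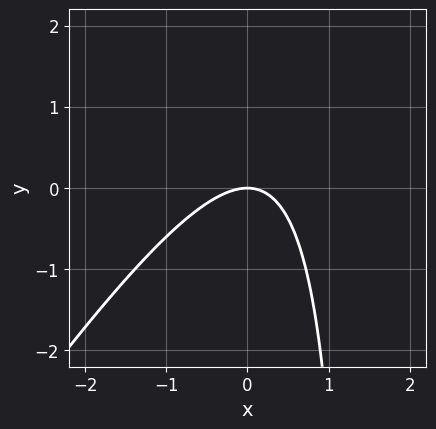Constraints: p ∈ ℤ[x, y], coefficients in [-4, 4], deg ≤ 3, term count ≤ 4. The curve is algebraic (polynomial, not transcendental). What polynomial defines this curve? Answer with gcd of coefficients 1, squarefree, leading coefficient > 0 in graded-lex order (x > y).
1. The degree is 2 — the shape is more complex than any degree-1 curve.
2. Observable constraints: it crosses the x-axis at the gridline x = 0; one y-axis crossing is at y = 0.
3. The integer polynomial consistent with all of this is the stated p.

3*x^2 - 2*x*y + 3*y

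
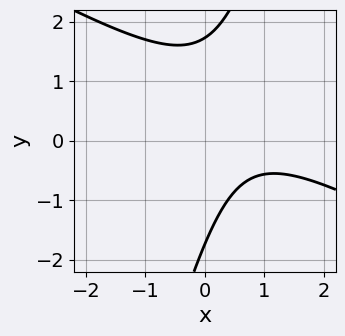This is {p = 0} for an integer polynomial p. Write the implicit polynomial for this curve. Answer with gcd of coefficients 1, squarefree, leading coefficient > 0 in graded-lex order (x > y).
The degree is 2 — the shape is more complex than any degree-1 curve.
Against the integer gridlines: the curve avoids every integer x-axis point in the box.
These observations pin down the coefficients.

2*x^2 + 3*x*y - y^2 - 3*x + 3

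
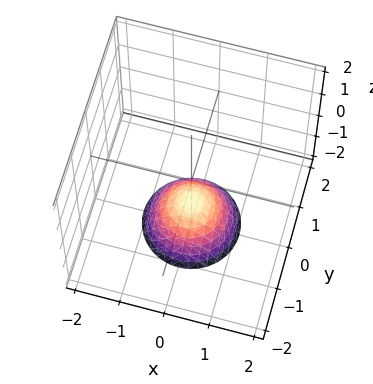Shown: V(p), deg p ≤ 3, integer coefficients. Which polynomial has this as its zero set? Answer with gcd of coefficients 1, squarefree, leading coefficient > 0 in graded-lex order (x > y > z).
x^2 + y^2 + z + 1

First, degree: a generic line meets the surface in up to 2 points, so deg p = 2.
Then, symmetry: the surface is invariant under rotation about z: p = q(x² + y², z).
Next, from the visible intercepts: it meets the z-axis at z = -1 (among the integer gridlines); a circular section at z = -2 has radius exactly 1.
Finally, solving for integer coefficients yields p as stated.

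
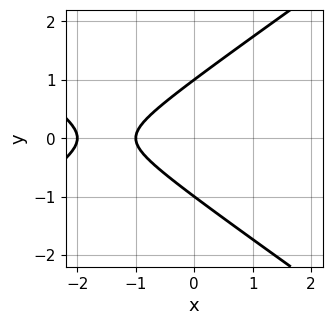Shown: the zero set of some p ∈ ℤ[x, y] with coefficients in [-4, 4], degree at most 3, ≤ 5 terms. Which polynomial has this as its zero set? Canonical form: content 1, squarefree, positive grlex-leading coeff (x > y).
x^2 - 2*y^2 + 3*x + 2

(a) deg p = 2.
(b) Symmetries: mirror symmetry y ↦ −y ⇒ only even powers of y.
(c) Against the integer gridlines: the x-axis gridline crossings are at x ∈ {-2, -1}; the y-axis gridline crossings are at y ∈ {-1, 1}.
(d) Fitting integer coefficients to these (and the overall shape) gives p.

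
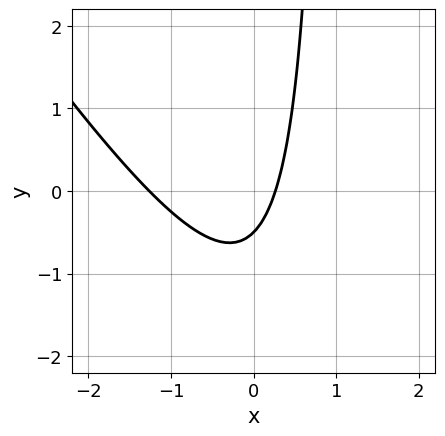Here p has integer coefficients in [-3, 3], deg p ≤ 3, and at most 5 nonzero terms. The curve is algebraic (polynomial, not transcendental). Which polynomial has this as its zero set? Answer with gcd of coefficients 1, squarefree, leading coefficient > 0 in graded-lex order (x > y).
First, degree: no degree-1 curve has this shape, so deg p = 2.
Finally, the integer polynomial consistent with all of this is the stated p.

3*x^2 + 2*x*y + 3*x - 2*y - 1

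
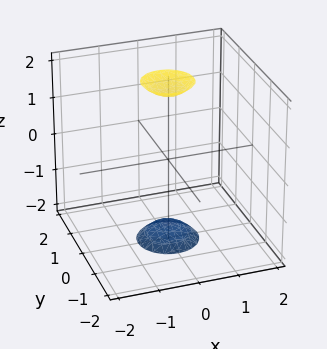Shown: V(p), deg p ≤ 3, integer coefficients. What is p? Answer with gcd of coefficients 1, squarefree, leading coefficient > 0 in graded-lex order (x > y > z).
3*x^2 + 3*y^2 - z^2 + 3

1. The picture has 2 separate pieces. Treating them together as one polynomial.
2. The degree is 2 — a generic line meets the surface in up to 2 points.
3. By symmetry, the z-axis is an axis of rotation, so x and y enter only as x² + y².
4. Checking where it meets the axes: a circular section at z = -2 has radius between 0 and 1; the surface avoids every integer y-axis point in the box.
5. These observations pin down the coefficients.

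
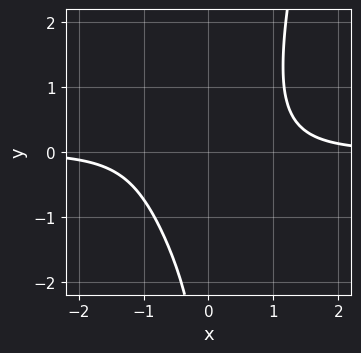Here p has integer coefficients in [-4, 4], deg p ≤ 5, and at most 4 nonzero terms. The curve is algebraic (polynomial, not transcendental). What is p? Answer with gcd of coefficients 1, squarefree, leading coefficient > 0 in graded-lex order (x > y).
2*x^3*y - x*y^2 - 2

First, deg p = 4.
Next, reading off the gridlines: no y-intercept at any integer in the box; the curve avoids every integer x-axis point in the box.
Finally, assembling these constraints gives the stated polynomial.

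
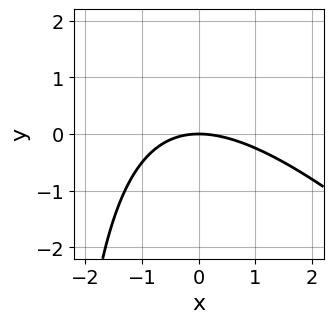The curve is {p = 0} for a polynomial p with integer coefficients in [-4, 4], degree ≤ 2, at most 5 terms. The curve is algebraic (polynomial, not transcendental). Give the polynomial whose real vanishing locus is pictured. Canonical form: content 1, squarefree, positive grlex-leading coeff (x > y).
x^2 + x*y + 3*y

(a) deg p = 2.
(b) Against the integer gridlines: it meets the y-axis at y = 0 (among the integer gridlines); one x-axis crossing is at x = 0.
(c) Together with the visible shape, these determine p as stated.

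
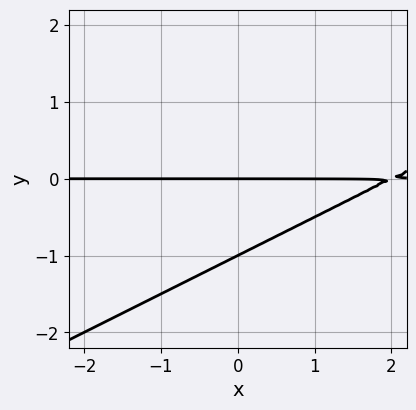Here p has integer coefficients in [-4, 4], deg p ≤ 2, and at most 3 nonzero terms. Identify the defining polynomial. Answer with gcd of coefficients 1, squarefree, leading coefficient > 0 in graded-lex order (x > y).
x*y - 2*y^2 - 2*y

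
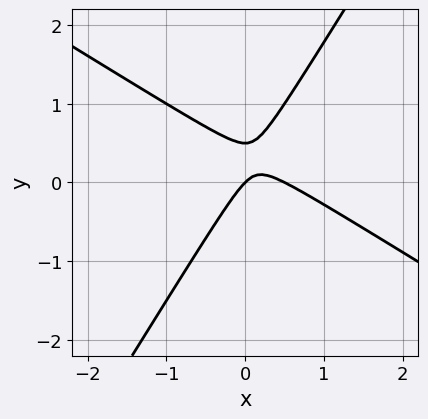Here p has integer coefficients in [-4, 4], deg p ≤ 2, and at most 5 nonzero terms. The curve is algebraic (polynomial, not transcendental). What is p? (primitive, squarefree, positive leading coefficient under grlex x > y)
Degree: the shape is more complex than any degree-1 curve, so deg p = 2.
Checking where it meets the axes: it crosses the x-axis at the gridline x = 0; it crosses the y-axis at the gridline y = 0.
Fitting integer coefficients to these (and the overall shape) gives p.

2*x^2 + 2*x*y - 2*y^2 - x + y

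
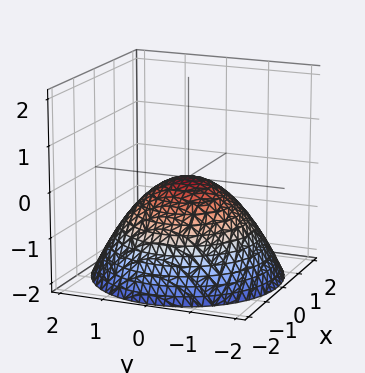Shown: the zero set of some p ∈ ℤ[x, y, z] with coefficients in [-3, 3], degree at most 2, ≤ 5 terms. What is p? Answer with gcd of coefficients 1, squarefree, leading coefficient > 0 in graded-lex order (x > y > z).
x^2 + y^2 + 2*z

(a) The degree is 2 — a paraboloid; a quadric.
(b) Symmetries: rotational symmetry about the z-axis ⇒ p depends on x, y only through x² + y².
(c) Checking where it meets the axes: one z-axis crossing is at z = 0; a circular section at z = -1 has radius between 1 and 2; one y-axis crossing is at y = 0; one x-axis crossing is at x = 0.
(d) Solving for integer coefficients yields p as stated.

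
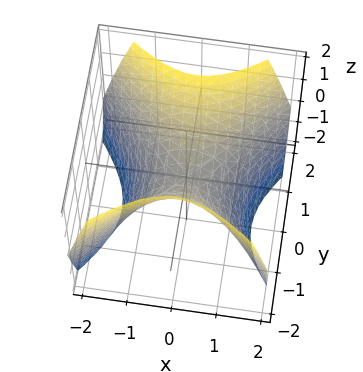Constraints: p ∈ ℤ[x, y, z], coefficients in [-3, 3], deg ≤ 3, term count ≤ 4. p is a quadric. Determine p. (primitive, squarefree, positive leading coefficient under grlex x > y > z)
x^2 - y^2 + z

1. Degree: a saddle surface; a quadric, so deg p = 2.
2. Symmetries: mirror symmetry y ↦ −y ⇒ only even powers of y; the x ↦ −x reflection is a symmetry, so x appears only in even powers.
3. Reading off the gridlines: it meets the x-axis at x = 0 (among the integer gridlines); it meets the z-axis at z = 0 (among the integer gridlines); one y-axis crossing is at y = 0.
4. Solving for integer coefficients yields p as stated.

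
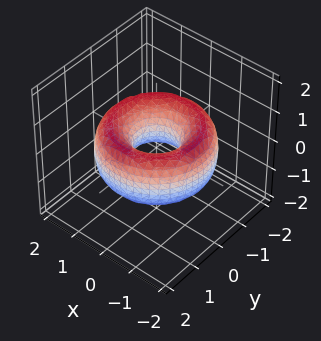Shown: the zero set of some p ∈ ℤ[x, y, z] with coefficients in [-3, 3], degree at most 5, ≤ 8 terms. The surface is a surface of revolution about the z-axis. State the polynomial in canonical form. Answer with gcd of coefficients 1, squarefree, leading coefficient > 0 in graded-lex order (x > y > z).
First, degree: no degree-3 surface has this shape, so deg p = 4.
Next, symmetry: the surface is invariant under rotation about z: p = q(x² + y², z).
Then, against the integer gridlines: no z-intercept at any integer in the box; a circular section at z = 0 has radius between 0 and 1.
Finally, these observations pin down the coefficients.

x^4 + 2*x^2*y^2 + y^4 - 3*x^2 - 3*y^2 + 2*z^2 + 1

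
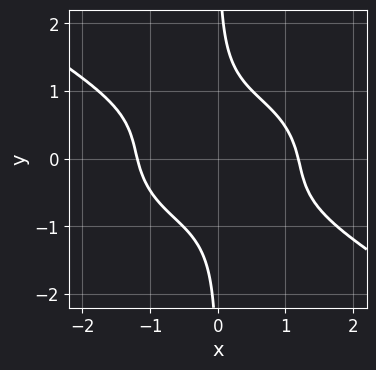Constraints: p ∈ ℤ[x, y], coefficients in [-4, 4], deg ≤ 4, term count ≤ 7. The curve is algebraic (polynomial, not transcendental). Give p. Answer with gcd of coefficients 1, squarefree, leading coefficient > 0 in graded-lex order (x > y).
x^4 + x^3*y + x^2*y^2 + 3*x*y^3 - 2

First, the degree is 4 — no degree-3 curve has this shape.
Next, reading off the gridlines: it misses every integer gridline on the y-axis.
Finally, matching integer coefficients to the picture gives p.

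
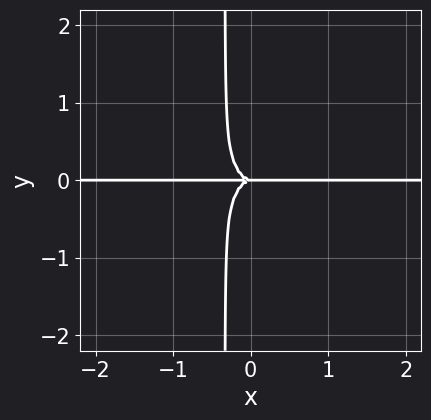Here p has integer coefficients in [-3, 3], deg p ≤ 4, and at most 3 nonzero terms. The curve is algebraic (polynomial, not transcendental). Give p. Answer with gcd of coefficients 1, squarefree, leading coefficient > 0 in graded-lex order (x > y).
2*x^3*y + 3*x*y^3 + y^3

(a) The degree is 4 — the shape is more complex than any degree-3 curve.
(b) Against the integer gridlines: the visible x-axis segment lies entirely on the curve; it crosses the y-axis at the gridline y = 0.
(c) Assembling these constraints gives the stated polynomial.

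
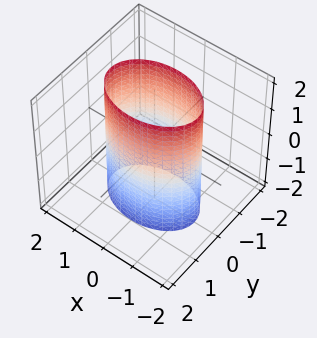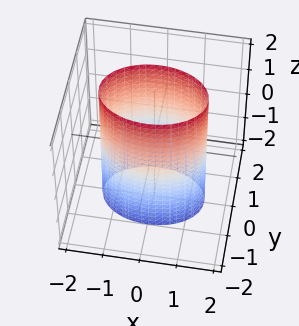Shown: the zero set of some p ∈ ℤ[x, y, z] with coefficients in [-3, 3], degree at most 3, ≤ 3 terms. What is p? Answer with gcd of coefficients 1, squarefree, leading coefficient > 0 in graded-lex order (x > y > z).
x^2 + 2*y^2 - 2

The degree is 2 — constant cross-section along one axis; a quadric.
Symmetries: the y ↦ −y reflection is a symmetry, so y appears only in even powers; mirror symmetry x ↦ −x ⇒ only even powers of x; the z ↦ −z reflection is a symmetry, so z appears only in even powers.
From the visible intercepts: the y-axis gridline crossings are at y ∈ {-1, 1}; no z-intercept at any integer in the box.
These observations pin down the coefficients.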